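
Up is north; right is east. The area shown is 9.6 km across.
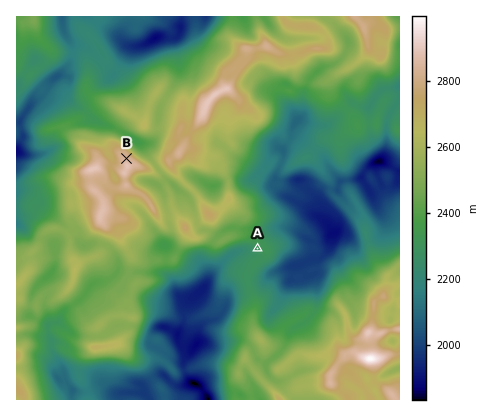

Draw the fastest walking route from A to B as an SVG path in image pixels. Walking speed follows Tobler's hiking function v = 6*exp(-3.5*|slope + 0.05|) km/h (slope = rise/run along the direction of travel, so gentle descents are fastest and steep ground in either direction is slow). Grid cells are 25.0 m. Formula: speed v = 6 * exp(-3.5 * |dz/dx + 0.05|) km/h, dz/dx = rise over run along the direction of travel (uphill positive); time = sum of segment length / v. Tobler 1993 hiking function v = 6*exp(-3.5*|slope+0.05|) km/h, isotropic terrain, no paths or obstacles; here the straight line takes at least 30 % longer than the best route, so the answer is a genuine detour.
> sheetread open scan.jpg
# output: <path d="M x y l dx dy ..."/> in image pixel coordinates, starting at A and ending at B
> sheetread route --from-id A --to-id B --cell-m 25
<path d="M258 248l-4-2-6-4-14 0-14 8-6 0-8-4-22 0-2-2-2-2-4-8-6-4-2-4-12-24-8-8-14-8-6-4 0-4 6-12-2-2-4-4-2-2"/>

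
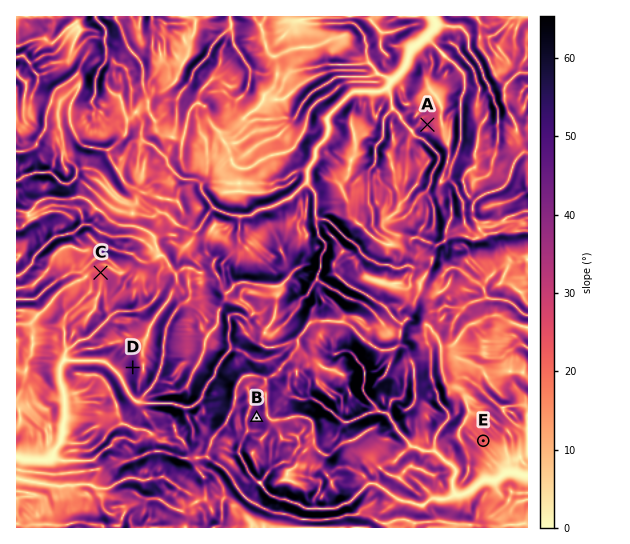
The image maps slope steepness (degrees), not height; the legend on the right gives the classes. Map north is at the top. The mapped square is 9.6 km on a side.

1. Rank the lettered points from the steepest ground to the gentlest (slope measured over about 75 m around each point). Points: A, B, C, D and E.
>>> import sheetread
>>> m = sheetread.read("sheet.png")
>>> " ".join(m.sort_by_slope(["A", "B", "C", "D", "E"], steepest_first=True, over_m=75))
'D B A C E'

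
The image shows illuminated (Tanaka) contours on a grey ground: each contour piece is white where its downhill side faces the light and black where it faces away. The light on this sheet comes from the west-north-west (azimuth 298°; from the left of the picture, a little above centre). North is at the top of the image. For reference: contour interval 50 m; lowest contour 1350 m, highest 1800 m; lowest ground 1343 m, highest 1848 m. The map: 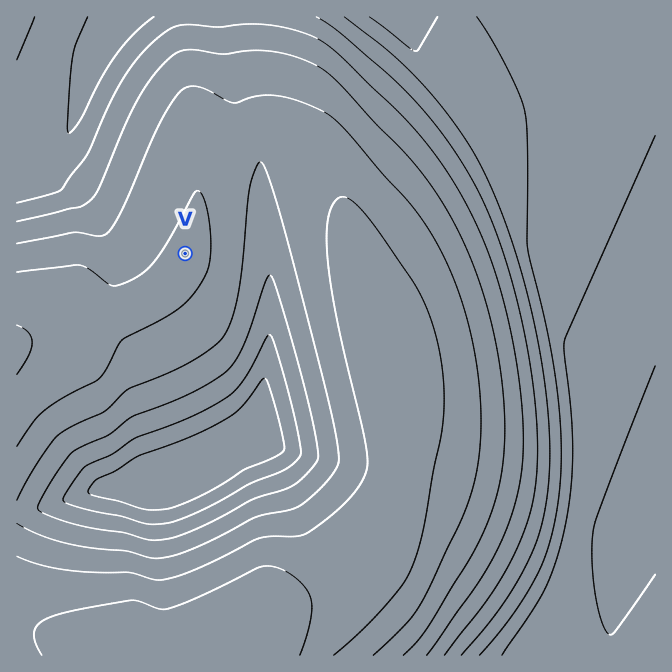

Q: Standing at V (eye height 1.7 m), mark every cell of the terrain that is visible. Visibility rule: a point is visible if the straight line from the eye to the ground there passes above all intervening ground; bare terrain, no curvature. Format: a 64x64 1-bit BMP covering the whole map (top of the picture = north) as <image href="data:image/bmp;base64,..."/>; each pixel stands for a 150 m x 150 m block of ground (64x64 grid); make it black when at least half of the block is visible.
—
<image width="64" height="64" href="data:image/bmp;base64,Qk0+AgAAAAAAAD4AAAAoAAAAQAAAAEAAAAABAAEAAAAAAAACAAATCwAAEwsAAAIAAAAAAAAA////AAAAAAAAH4AAAAAAAAP/+AAAAAAAH//+AAAAAAB///+AAAAAAP///8AAAAAA////8AAAAAD////8AAAAAP////8AAAAA//n//4AAAADAAD//wAAAAAAAD//gAAAAAAAD//AAAAAAAAH/+AAAAAAAAB/4AAAAAAAAB/wAAAAAAAAD/AAAAAAAAAH8AAAAAAAAAPwAAAAAAAAAfAAAAAAAAAB8AAAAAAAAAHwAAAAAAAAAfAAAAAAAAAB4AAAAAAAAAHgAAAAAAAAA+AAAAAAAAAD4AAAAAAAAAPgAAAAAAAAA+AAAAAAAAAD4AAAAAIAAAfAAAACAwAAB8AAAAOHAAAHwAAAA8cAAAfAAAAD54AAB8AAAAP/wAAHgAAAA//wAA+AAAAD//gAD4AAAAP//gAPgAAAA/4fAA+AAAAAnAcADwAAAAAIB4APAAAAAAADgA8AAAAAAAOAHwAAAAAAAQAeAAAAAAABAB4AAAAAAAEAHgAAAAAAAAAMAAAAAAAAAAwAAAAAAAAADAAAAAAAAAAAAAAAAAAAAAAAAAAAAAAAAAAAAAAAAAAAAAAAAAAAAAAAAAAAAAAAAAAAAAAAAAAAAAAAAAAAAAAAAAAAAAAAAAAAAAAAAAAAAAAAAAAAAAAAAAAAAAAAAAAAAAAAAAAAAAAAAAAAAAAAAAAAAAAAAAAAAAA=="/>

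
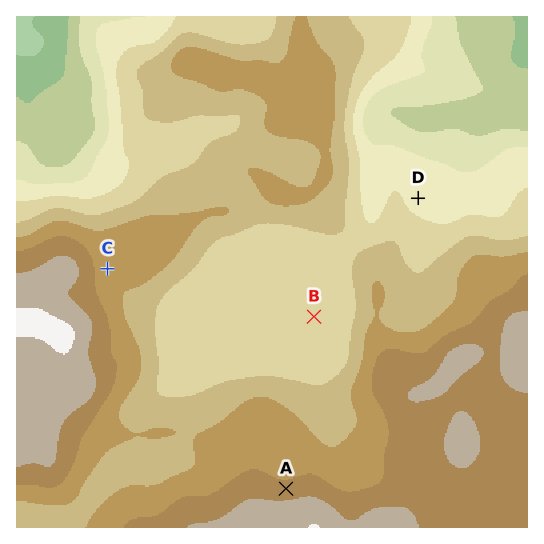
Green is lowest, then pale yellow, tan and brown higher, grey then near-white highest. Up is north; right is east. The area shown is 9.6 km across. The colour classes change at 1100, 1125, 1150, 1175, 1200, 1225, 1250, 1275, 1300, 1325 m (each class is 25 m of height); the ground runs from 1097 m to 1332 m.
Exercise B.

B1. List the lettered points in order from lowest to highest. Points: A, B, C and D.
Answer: D B C A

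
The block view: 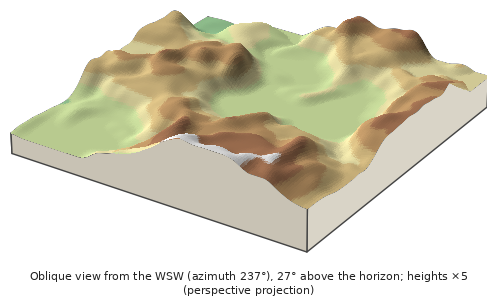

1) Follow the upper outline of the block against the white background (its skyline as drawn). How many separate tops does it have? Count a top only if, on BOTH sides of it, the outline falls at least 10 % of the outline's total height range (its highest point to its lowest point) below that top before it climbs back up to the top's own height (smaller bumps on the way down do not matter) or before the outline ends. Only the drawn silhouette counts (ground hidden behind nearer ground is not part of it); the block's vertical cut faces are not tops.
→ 2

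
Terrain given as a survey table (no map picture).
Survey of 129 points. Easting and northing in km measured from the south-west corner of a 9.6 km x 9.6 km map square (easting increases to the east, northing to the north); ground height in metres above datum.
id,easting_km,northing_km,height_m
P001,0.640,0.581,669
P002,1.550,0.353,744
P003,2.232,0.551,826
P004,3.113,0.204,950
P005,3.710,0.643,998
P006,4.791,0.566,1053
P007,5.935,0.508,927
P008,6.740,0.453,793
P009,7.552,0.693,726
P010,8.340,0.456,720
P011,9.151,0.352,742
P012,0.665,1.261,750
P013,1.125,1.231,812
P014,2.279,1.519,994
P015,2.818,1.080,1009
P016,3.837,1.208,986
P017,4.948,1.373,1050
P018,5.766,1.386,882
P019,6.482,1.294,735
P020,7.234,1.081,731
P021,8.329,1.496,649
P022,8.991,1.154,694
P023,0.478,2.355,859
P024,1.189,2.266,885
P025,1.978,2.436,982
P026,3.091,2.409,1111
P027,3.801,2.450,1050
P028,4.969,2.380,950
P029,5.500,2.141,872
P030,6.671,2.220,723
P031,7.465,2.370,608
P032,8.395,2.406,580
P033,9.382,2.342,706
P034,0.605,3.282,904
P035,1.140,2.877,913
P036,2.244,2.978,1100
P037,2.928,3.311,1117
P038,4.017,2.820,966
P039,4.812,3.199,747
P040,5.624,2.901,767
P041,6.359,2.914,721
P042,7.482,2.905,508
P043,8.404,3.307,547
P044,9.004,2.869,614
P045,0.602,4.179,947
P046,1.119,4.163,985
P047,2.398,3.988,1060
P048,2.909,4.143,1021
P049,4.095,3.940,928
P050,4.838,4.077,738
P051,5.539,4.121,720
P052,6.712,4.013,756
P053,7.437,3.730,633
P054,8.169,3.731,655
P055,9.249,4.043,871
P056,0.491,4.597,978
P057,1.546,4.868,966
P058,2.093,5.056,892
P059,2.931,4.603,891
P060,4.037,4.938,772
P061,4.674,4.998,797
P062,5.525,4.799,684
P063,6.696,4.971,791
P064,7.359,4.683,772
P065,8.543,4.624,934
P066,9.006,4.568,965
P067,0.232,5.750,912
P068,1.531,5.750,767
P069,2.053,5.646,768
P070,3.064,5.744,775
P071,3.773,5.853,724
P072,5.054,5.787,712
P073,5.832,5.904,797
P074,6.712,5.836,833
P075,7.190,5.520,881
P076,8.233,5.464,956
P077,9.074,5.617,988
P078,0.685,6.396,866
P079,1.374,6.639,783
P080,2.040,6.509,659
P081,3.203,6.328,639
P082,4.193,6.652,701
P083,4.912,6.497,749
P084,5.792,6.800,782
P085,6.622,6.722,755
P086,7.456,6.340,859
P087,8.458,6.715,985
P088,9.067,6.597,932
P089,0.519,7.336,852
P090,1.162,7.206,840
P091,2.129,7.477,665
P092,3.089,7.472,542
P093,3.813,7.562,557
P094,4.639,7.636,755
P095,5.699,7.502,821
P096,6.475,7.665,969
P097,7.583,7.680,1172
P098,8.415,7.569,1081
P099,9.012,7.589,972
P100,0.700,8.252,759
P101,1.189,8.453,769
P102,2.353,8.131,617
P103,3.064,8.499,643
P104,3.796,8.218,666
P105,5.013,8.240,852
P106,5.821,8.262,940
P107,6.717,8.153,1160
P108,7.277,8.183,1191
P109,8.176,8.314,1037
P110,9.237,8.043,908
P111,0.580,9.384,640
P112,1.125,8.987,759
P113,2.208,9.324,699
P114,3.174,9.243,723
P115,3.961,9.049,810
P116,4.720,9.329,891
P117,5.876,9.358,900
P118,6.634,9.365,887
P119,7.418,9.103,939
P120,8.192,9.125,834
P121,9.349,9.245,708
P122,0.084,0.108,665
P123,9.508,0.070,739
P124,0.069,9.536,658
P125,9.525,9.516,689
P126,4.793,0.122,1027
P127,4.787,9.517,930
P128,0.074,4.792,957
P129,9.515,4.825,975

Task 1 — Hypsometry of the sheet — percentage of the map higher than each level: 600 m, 95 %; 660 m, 89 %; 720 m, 77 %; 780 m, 59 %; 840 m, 46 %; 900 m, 35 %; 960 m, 23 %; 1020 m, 11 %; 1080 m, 4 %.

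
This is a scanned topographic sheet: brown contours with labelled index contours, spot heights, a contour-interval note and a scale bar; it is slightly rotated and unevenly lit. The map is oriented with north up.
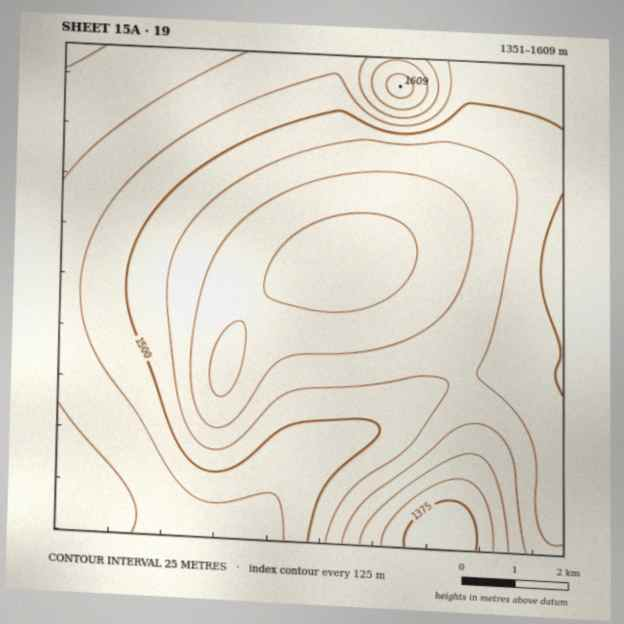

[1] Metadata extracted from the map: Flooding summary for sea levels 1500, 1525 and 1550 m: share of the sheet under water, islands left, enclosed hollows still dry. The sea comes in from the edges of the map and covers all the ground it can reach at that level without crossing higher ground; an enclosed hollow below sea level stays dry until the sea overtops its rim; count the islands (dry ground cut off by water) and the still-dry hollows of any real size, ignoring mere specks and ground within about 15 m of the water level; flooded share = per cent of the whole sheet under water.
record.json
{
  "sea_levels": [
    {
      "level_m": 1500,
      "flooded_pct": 61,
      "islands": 0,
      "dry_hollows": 0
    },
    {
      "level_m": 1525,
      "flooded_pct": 77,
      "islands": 0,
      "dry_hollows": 0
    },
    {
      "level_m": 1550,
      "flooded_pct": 91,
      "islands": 0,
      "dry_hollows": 0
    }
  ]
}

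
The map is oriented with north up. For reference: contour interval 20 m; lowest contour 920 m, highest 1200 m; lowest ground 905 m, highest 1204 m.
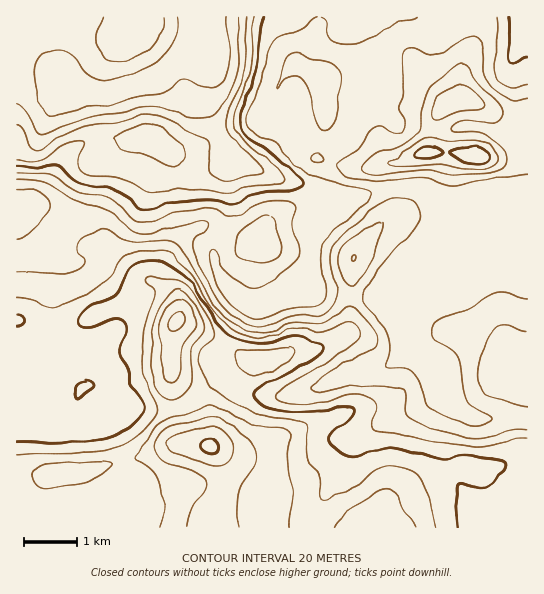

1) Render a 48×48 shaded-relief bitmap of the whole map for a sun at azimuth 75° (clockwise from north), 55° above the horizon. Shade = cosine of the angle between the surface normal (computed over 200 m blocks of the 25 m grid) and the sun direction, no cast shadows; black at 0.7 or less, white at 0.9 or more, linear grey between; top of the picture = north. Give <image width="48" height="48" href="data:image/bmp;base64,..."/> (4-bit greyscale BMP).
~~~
<image width="48" height="48" href="data:image/bmp;base64,Qk32BAAAAAAAAHYAAAAoAAAAMAAAADAAAAABAAQAAAAAAIAEAAATCwAAEwsAABAAAAAAAAAAAAAAABEREQAiIiIAMzMzAERERABVVVUAZmZmAHd3dwCIiIgAmZmZAKqqqgC7u7sAzMzMAN3d3QDu7u4A////AJmZmZmZmZiHeJu6maupiIiZqqq7upmZmZmZmZmZmZiHeJq6mau6mIiZqqq7upmZmZmZmZmZmYiIeJq6mZq6mYiJmqq7qZmZmYiJmZmZmYiIiImqqZq6qZiImqu7qZmZmYiJmZmZmYiId3mqqaq6qpmImqu6qZmZmYiJmaqpmHd3d3mqqqu6qqmImqqqmZmZmZmZmZmZmHZnZ4q6qqu7qqmZmqqqmaqpmaqqqpmYh2V3eJvLqqu7uqqZmqqqqqqZmZmZmZmYdlV4iazLqqu7uqqqqqqqq7qYmZmZmZmZh1aJiazLqqu7qqqqqqq7uqmYmZmZmZmZmGaJiavLu6qqqaq7qqu6qZiIiJmYmZmZl2aJmau7u7qpmZq7u7u6mId3iJmYiZmZl0WKqru6u7qqmZmrqru6l3Z4iJmZiZmZhkWKu7qZmaqqqZmqqqu5h2Z4mZmZmZmZdUWb3Ll3iaqqqqqZmauph2eJmZmZmZmYdUWc3Kh3maqqqqmZqqqZh3eJmZmZmZmIdkWc25iJqpqqqqqqu6mIh3iJmZmZmZmIdkWLy6q7uYmrqqq7y5iIiIiJmZmZiImYdTR6zN7duHirqZrNypiIiIiJmaqpiImZhkRq3//sqYiql4rNuZmImYiZmqqpiImZh1Rq///KmZmZhnrMqZmZmYiZqqqpmIiYiHZ7//2pmZmZhnq6mZmZmYiZqqqZmYiHeIic/+uImZmZdWm6mZmZmZmZqpmZmZh2aJq9/8mImamZdFi7qZmZmZmZmZmZmZh2eJvN7ah4iaqoZFi8uZmZmZmZmZmZmZiIiavN3Jd4iaupZFi7upmZmZmZmZmZmJmZqqq8ypd3iry5dWiruqmZmZmZmZmZmZmbupmqqph4mry5h2eKqqqpmZmZmZmZmZmsy5iZmqqYmrupmHZ4maupmZmZmZmpmqq8y5iJmruYiaupmYdniau5mZmZmZmqu7u8y5mZqqqYiaqqmZh3ibupmZmZmaq8zLu7u6maqqqYmZmZmIh3iamZiJmZmaq8zLqqqpmZqqqZmYdnd3Z3iIh2eIiIiKqrzLqZmZiZqqmZh1RWd3dniHdmZmeKqqqJq6mZmIiaq6mYZDRomYh3iHeIdnnNy7qHmqmYiImru6mFNFeImZiImGeamJztusuXiJmYiJq7uqhCR4iImZmJmXeKqqvLqcypiImZiKvLqpYjaJmIiZmZmYZ5qpmaqcy5mImZiKu7qYUkeZmHiZmZmXZoqYiaqrupmZmZiaqqqYUjaJmHiqmZmIZXiZq8ubupmZmZmZmZmYYyV5mHiqmZmYdnibzcqaqpmZmZmZmZmZcyNomIiqmZmId3ic3cqaqpmIiJmZmZmZdCJYmImqmZmYiIib3cqaqZmHeImamZmZdBJXiZmqmZmYmYibzMqaqZiHd4maqqmZdCJXiaqqmZmJmZiavMqaqZiHd4mau6qYdCNomaqpmZiJmZmZvMqqqZiIiIiau7qYZCRomZmZmZmZmZiZq8uqqZmIiIiavLqYZDR4mZmZmZmZmIiZq8uQ=="/>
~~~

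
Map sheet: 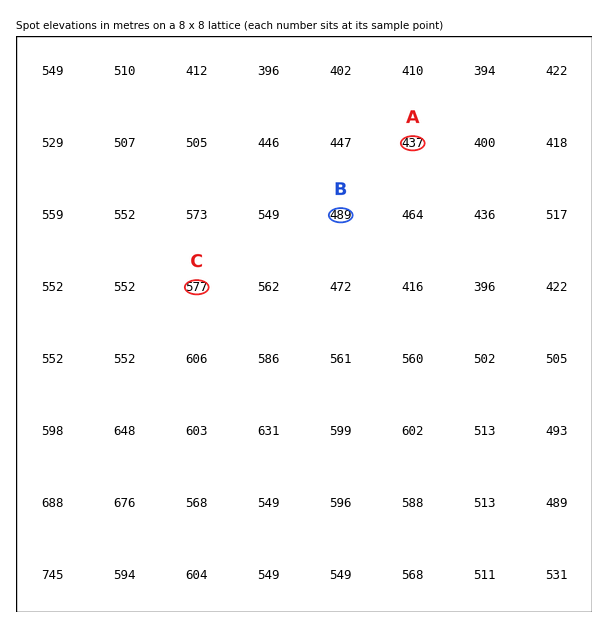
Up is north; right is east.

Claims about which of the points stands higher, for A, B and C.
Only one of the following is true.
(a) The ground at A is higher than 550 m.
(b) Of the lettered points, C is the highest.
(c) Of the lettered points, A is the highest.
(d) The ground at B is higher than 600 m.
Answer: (b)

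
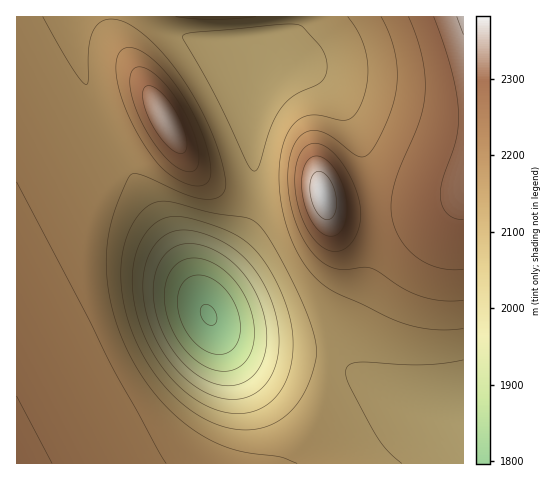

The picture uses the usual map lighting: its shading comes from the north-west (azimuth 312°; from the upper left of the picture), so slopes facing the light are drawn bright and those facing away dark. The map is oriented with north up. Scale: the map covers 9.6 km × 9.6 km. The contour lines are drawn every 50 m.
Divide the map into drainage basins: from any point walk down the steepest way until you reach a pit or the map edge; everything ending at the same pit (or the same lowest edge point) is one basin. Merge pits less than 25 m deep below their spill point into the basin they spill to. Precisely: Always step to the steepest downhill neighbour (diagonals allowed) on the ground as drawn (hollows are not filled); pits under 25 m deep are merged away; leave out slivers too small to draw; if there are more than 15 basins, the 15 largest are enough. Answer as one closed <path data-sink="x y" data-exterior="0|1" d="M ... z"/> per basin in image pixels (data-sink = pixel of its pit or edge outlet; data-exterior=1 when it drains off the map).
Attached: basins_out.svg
<path data-sink="209 315" data-exterior="0" d="M109 16l-93 1 0 446 274 1 16-27 12-26 6-28 5-46 19-37 5-15 0-19-2-7-20-35-8-27-37 9-26 2-35-15-16-10-13-12-8-11-37-65-37-60z"/><path data-sink="265 69" data-exterior="0" d="M463 16l-353 0-1 5 5 14 37 60 37 65 21 23 21 13 30 12 26-2 37-9 3 9 10 6 48 1 33-3 27-6 12-6 8-6z"/><path data-sink="463 417" data-exterior="1" d="M463 192l-19 12-46 8-56 1-12-3-5-6 6 20 20 35 2 7 0 19-5 15-19 37-5 46-6 28-27 53 173-1z"/>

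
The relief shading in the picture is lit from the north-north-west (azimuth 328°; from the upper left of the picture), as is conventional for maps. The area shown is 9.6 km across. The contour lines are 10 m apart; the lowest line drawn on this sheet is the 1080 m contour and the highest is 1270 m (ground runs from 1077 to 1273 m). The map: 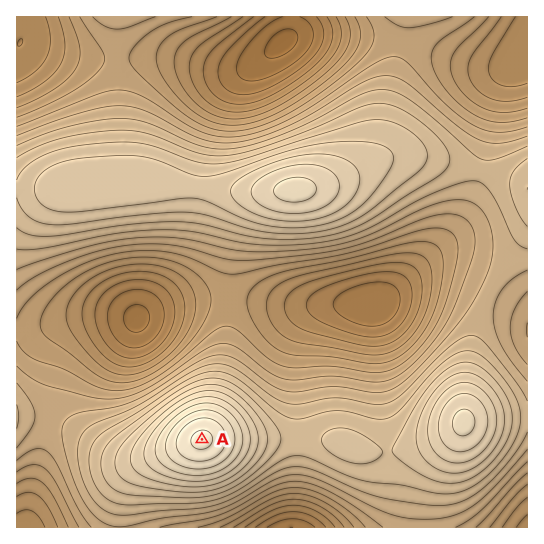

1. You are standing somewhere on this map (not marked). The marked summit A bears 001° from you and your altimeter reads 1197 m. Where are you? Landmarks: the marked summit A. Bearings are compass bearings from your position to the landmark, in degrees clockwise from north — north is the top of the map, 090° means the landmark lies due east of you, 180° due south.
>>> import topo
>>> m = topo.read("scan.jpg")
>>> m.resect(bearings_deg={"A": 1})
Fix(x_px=201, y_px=499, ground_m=1195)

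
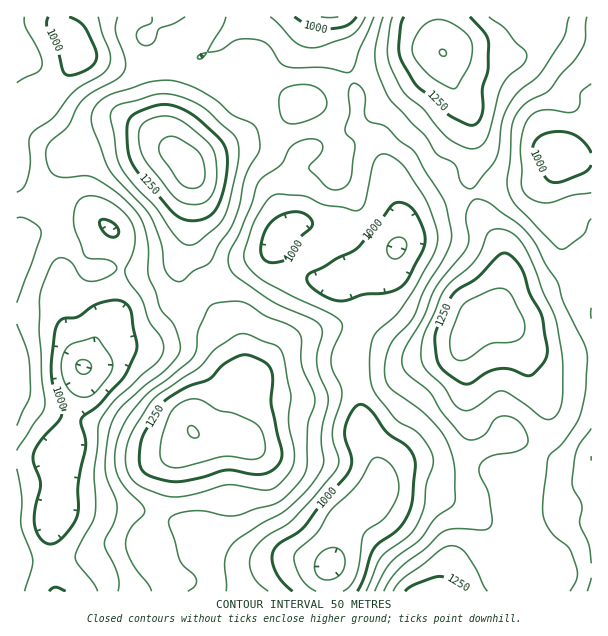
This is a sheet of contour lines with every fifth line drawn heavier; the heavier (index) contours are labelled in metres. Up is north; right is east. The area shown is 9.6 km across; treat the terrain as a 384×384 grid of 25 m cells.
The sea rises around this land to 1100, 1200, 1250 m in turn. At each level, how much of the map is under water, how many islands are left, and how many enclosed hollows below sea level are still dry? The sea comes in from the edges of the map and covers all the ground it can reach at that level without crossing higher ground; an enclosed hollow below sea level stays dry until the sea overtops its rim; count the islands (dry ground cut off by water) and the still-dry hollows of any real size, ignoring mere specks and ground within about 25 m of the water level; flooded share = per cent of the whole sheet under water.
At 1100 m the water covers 43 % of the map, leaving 0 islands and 0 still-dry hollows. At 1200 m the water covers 80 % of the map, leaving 3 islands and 0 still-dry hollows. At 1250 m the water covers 88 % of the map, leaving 3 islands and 0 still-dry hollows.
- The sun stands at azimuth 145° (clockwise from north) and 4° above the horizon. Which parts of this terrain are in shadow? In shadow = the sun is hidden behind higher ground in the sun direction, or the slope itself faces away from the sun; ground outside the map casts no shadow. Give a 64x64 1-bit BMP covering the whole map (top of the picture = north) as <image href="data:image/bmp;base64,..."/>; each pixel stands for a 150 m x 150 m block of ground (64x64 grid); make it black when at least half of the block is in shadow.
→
<image width="64" height="64" href="data:image/bmp;base64,Qk0+AgAAAAAAAD4AAAAoAAAAQAAAAEAAAAABAAEAAAAAAAACAAATCwAAEwsAAAIAAAAAAAAA////AAAAAAAAOAAA//+AAAAwAAD//wAAACAAAH/+AAAAAAAAf/8AAA4AAAA//4AAH/wAAD//wAAf/gAAP//+AB/+AAA///wAH/4AAD//+AAf/AAAP//4AB/wAAA///gAH+AAAD//AAAf4AAAP/8AAB/4AAA//54AH/wAAB//H4Af/wAAH/4fgB//gAAf+B+AD//AAB/gBgAP/+HAH4AAAA//4YAPAAAAB//wAAYAAAAP//gAAAAAAA///wAAAAAAD///gAGAAAAP///AA8AAAB///+AD4AAAH///8AP/AAAf///4B/+AAB////gH/4AAH////gf/wAAf//+f5//AAB///5///+AAP///////+AAf///////8AB///f////wAH/8A/B///AAf/4B8H//8BA//gD4f//wOD/8ADx///A4P/wADn//+Dgf+AAOf//8MAfwAAB///x6A+AAAH//+D8AAAAAP//h/wAAAAAf/8H/AAAAAB//AP+AAAAAH/wA/4AAAAAP8AD/wOAAAw/gAP/g+AAAB4AA8/H+AAACAAAD+f+AAAAAAAP//8cAAAAAA///54AAAAAD///wAAAAAAP///AeAAAAAf//4D8AAAAAf//APwAAAAB//4I/jgAAAH/+Az//gAAAf/gDv//wAAD/4Af///gAAP/gA3///AAB/+AAH///AAA=="/>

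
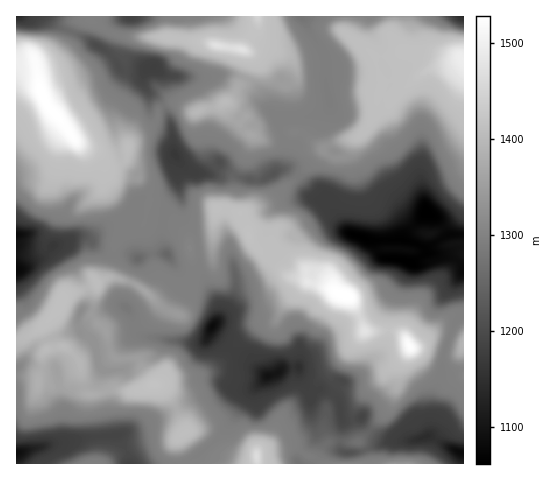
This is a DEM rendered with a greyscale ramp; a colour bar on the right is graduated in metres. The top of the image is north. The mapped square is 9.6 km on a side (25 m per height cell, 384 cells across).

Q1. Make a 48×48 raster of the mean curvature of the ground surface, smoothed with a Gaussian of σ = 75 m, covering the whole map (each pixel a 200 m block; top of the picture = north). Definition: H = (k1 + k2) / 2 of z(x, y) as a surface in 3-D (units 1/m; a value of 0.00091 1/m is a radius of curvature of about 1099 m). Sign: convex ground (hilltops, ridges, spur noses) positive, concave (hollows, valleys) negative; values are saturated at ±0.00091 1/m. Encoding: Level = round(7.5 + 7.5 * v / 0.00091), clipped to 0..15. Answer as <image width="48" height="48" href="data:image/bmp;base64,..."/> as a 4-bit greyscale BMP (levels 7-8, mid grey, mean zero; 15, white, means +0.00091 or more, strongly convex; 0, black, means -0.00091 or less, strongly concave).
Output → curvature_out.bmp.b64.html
<image width="48" height="48" href="data:image/bmp;base64,Qk32BAAAAAAAAHYAAAAoAAAAMAAAADAAAAABAAQAAAAAAIAEAAATCwAAEwsAABAAAAAAAAAAAAAAABEREQAiIiIAMzMzAERERABVVVUAZmZmAHd3dwCIiIgAmZmZAKqqqgC7u7sAzMzMAN3d3QDu7u4A////ABm2Rr7vkzJ2MjVUJq+bUVmYU2qpm7zHQAAmYyR2Zme23FJXZM+tRZiXABREEzZUAJYzZUREVlmW/+g1Yq//VqZrrPtBMxFWe7pkISIiIRiE28+ldlhkWZZpVZqUJ5dIhf3NvNy6dklyi8x2icZ6ioOKNELvcXiINKl3eHiImFQSaadIunAd7IKMRlCs5ANDCm24Q3mFSJibl1V7hDU172KLRaiWqmVEa0y5ir3bn/27umW4FHeXV2ZmZdtX6oqsuEvIiHh5qbupuzexN5Y2mXd3UIerqzWIhnu3WKtUYzi6zUrnV6gAGmh2ImK9m4RGdhaWSKw1ZVd993u4d4d2BzdnqVKah5pTVFLJaLs4urtlqaJGd3iHaXY2z8l2WuqgX9V7vaZIhFd2aCJKh2M3hRQU3YdmP/zAH/p1Z1RalFVUNDMItkje+Qhyua2FT9TnC926lTactniHi+cApp+qiphVtq+oemnrIjjauhiqhndnnfwgVZ16ghaaYnhZq8codIF9rRKUVWV8zK5lgztmt1yVacWWaJVY3Jg8u5OjRUXrZWxgNFplvaUs//dxNGqgSEiI+8rpAm/mVnqHpZhXpmeuz/lUu9/iRWaZ7ojez/k2eIic03Vrmcyb2IuetGmJcQJYuE/911Z4mId5kHO6mLmNuLZ8pgO/sURSSpdTNUSqV4aLYUfYZbuczqUAABIkZZmXMVt3eENzCZWbQo6od3it62UkaJdVZ3e3VCg5mImXeZOtAOuIh5t2UyBYiGVoqAB1MQNJiIiIiHK+Bul4h7ZyAAE0RXvHQoQny3eIiIiHiHLNS6ms7niUMFipZmiHV2jMurdUV3iHiHHMmppFqqw2q8zMmGRBaouWUq2YZGiIqIP+ze6SNnI3iIiKmWIkhbbcowrN1TeJsqf9xnyWiQBnZEV4m4A5bHncuWWaySZ8cNu2VmZ7zFMiNpc2iZV224mZmamIunx9EkAhRgACnMglndxTV5dX52aJh3d4mWmZF2M1V5lQBKu7mIulU2YZt3iXU0ZoicejNUeRG7qGZ4d5qHac5xItdZp2hct4edeAMkyGqGd5qYfJR4VXvWB6Z6hZq/xZW/qVEu2qdJ3Yd3eYz/xDaaWWeZZanOZaSsiMBcZUScyleIdkbO2kZYhkmnNsvaOZWXaNBrckmpmUd3d3MIy7tzU2ulKszDbFZVh8Kf+6p5pFd3d3cjyZyjFKqDTLxzuDZ6pap77N23RFZmeHc2yImmWKhmrLk3xEi8UJylNa2nVmiZZ3c7yHiamYZoq7VZk3qVGKiJdDW5ZoqrV3cruHeIh1eYi6R5lbVFRjABdiBUaWSNN3couId4hnqHjKWqeaJnVBaXQhOKu5asN3cYuHd3eJmXv4jHe1NkEAZVial5iJrZN3QMqHiHdou8/5uHUANXeKudzP//h4rVV1GdmHiId3vO7MhWAJ3d///9rMdlZ4yiZjr7qYiZmqzCADM2nN26vO7JrLmHeI5Edp/8auyYzIthQ0n+urcAATIBE0OJmKsUZ2u3Ir6rdpUA=="/>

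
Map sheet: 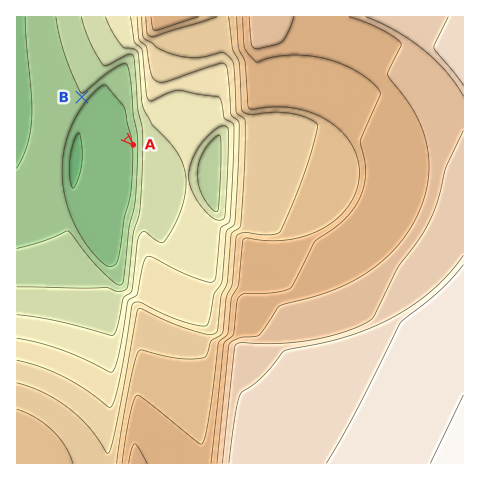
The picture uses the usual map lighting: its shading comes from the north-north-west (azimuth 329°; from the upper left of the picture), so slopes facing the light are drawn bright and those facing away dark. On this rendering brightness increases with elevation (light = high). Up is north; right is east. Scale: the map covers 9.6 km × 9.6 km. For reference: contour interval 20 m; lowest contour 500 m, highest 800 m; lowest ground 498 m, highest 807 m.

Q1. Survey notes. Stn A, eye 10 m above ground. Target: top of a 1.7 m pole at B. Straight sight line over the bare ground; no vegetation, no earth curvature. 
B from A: visible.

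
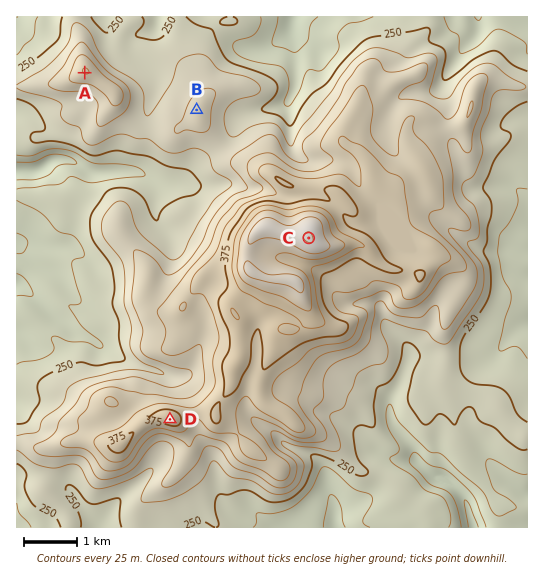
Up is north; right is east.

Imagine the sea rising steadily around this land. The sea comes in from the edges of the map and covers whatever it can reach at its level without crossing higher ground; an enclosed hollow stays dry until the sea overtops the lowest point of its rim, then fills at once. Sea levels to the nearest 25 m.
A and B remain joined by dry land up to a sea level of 275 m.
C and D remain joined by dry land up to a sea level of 350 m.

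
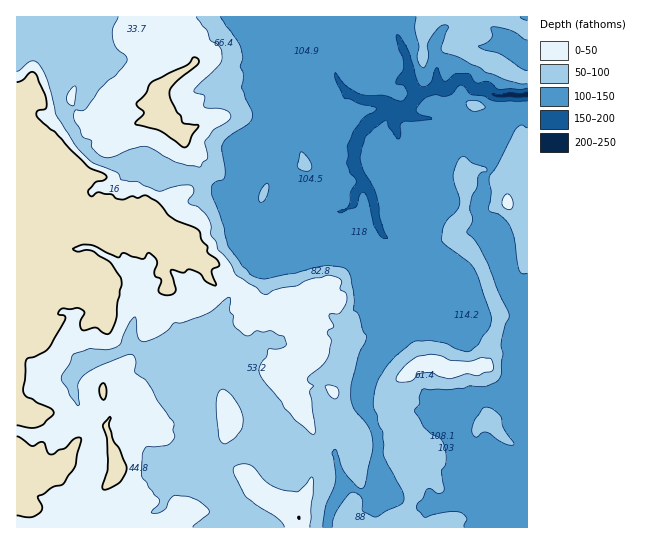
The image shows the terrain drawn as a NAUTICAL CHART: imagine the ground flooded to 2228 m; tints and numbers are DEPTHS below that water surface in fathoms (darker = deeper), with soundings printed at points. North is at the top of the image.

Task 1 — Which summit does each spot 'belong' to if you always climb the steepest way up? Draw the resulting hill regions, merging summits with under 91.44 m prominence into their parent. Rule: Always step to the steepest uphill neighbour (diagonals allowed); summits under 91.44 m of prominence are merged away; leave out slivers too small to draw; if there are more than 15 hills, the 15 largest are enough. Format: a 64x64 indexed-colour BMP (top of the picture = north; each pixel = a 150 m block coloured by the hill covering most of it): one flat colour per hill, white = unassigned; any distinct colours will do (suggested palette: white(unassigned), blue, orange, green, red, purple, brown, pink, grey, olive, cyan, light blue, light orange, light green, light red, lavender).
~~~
<image width="64" height="64" href="data:image/bmp;base64,Qk12CAAAAAAAAHYAAAAoAAAAQAAAAEAAAAABAAQAAAAAAAAIAAATCwAAEwsAABAAAAAAAAAA////ALR3HwAOf/8ALKAsACgn1gC9Z5QAS1aMAMJ34wB/f38AIr28AM++FwDox64AeLv/AIrfmACWmP8A1bDFABERERERERERERERERERFERERERCIiIiIiIiIiIiIiERERERERERERERERERERFEREREREIiIiIiIiIiIiIiIREREREREREREREREREREUREREREQiIiIiIiIiIiIiIREREREREREREREREREREUREREREREIiIiIiIiIiIiIhEREREREREREREREREREURERERERERCIRIiIiIiIiIiERERERERERERERERERERREREREREREEREiIiIiIiIiERERERERERERERERERERREREREREREQRESIiIiIiIiERERERERERERERERERERFEREREREREQRERIiIiIiIiEREREREREREREREREREREURERERERERBEREiIiIiIiEREREREREREREREREREREURERERERERBERESIiIiIiIRERERERERERERERERERERREREREQRERERERIiIiIiIRERERERERERERERERERERFEREREEREREREREiIiIiIhEREREREREREREREREREREUREREERERERERESIiIiIiERERERERERERERERERERERREREQRERERERESIiIiIiIRERERERERERERERERERERFEREQRERERERERIiIiIiIhERERERERERERERERERERFERERBERERERERIiIiIiIiIREREREREREREREREREREURERBEREREREREiIiIiIiIiIRERERERERERERERERERRERBERERERERESIiIiIiIiIiIhERERERERERERERERFERBERERERERERIiIiIiIiIiIiIREREREREREREREREUREERERERERERESIiIiIiIiIiIiERERERERERERERERREEREREREREREREiIiIiIiIiIiIREREREREREREREREUQRERERERERERERIiIiIiIiIiIRERERERERERERERERRBEREREREREREREiIiIiIiIiIhERERERERERERERERERERERERERERERERIiIiIiIiIiERERERERERERERERERERERERERERERERESIiIiIiIiIhEREREREREREREREREREREREREREREREREiIiIiIiIiERERERERERERERERERERERERERERERERESIiIiIiIiIRERERERERERERERERERERERERERERERERIiIiIiIiIhEREREREREREREREREREREREREREREREREiIiIiIiIiYRERERERERERERERERERERERERERERERESIiIiIiIiZhERERERERERERERERERERERERERERERERIiIiIiIiJmEREREREREREREREREREREREREREREREREiIiIiIiJmYRERERERERERERERERERERERERERERERESIiIiIiImZhERERERERERERERERERERERERERERERERIiIiIiIiZmERERERERERERERERERERERERERERERERIiIiIiIiZmYREREREREREREREREREREREREREREREREiIiIiIiJmZhERERERERERERERERERERERERERERERIiIiIiIiJmZmERERERERERERERERERERERERERERERIiIiIiIiImZmYREREREREREREREREREREREREREREREiIiIiIiImZmZhERERERERERERERERERERERERERERESIiIhIiIiZmZmERERERERERERERERERERERERERERERIiIhESIiJmZmYRERERERERERERERERMxERERERERERIiIhEREiImZmZhERERERERERERERERMzEREREREREREiIiERESIiZmZmERERERERERERERETMzMREREREREREiIiIRESIiJmZmYRERERERERETMzMzMzMxERERERERESIiIhERIiIiZmZhERERERETMzMzMzMzMzERERERERESIiIiERESIiJmZmERERERMzMzMzMzMzMzMRERERERERIiIiIRERIiIiZmYRERERMzMzMzMzMzMzMxEREREREREiIiIREREiIiJmZhEREREzMzMzMzMzMzMzMRERERERERIiIhERESIiIiZmEREREzMzMzMzMzMzMzMzEREREREREiIiEREREiIiJmYREREzMzMzMzMzMzMzMzMxERERERERIiERERERESEWZhERETMzMzMzMzMzMzMzMzMRERERERESIhERERERERERERETMzMzMzMzMzMzMzMzMRERERERERERERERERERERERERMzMzMzMzMzMzMzMzMxEREREREREREREREREREREREREzMzMzMzMzMzMzMzMzERERERERERERFRERERFVVVERETMzMzMzMzMzMzMzMzMREREREREREREVVVURVVVVURERMzMzMzMzMzMzMzMzMzEREREREREREVVVVVVVVVVRERMzMzMzMzMzMzMzMzMzERERERERERERVVVVVVVVVVERETMzMzMzMzMzMzMzMzMRERERERERERFVVVVVVVVVUREREzMzMzMzMzMzMzMzMxEREREREREREVVVVVVVVVVRERERMzMzMzMzMzMzMzMzEREREREREREVVVVVVVVVVVERERETMzMzMzMzMzMzMzMRERERERERERVVVVVVVVVVUREREREzMzMzMzMzMzMzMRERERERERERVVVVVVVVVVVRERERETMzMzMzMzMzMzMxERERERERERFVVVVVVVVVVV"/>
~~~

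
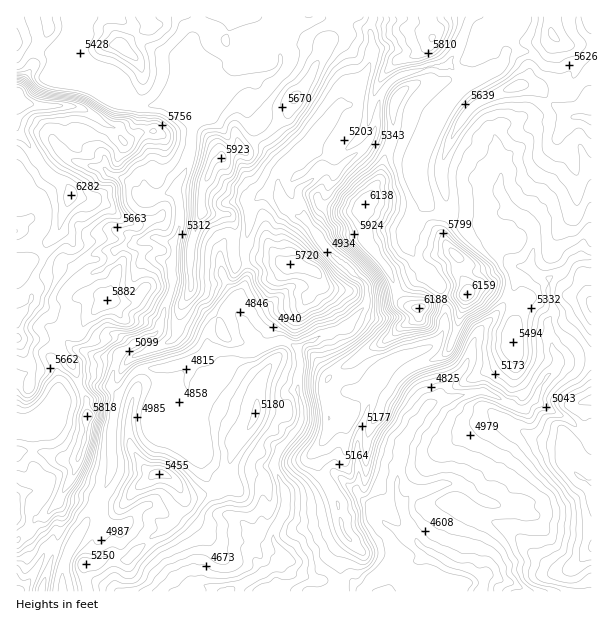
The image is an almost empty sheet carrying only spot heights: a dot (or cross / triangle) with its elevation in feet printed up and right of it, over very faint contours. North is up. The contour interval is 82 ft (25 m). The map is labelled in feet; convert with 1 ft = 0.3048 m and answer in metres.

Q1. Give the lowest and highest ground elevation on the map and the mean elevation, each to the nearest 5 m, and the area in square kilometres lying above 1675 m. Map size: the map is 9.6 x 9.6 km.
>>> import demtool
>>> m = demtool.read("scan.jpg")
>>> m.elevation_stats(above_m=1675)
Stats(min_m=1350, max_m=1970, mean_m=1620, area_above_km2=29.3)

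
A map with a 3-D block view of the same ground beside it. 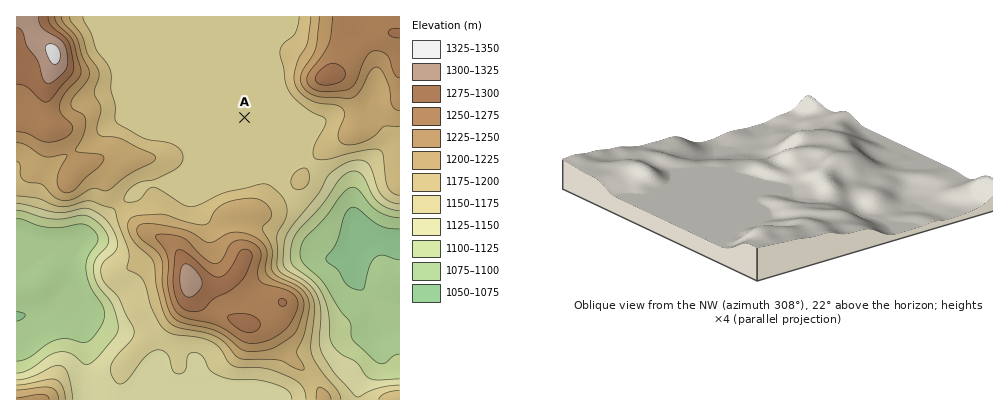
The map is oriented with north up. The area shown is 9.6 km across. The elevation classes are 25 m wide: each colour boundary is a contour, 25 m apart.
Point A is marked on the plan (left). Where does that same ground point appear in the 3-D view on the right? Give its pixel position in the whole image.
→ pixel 706 189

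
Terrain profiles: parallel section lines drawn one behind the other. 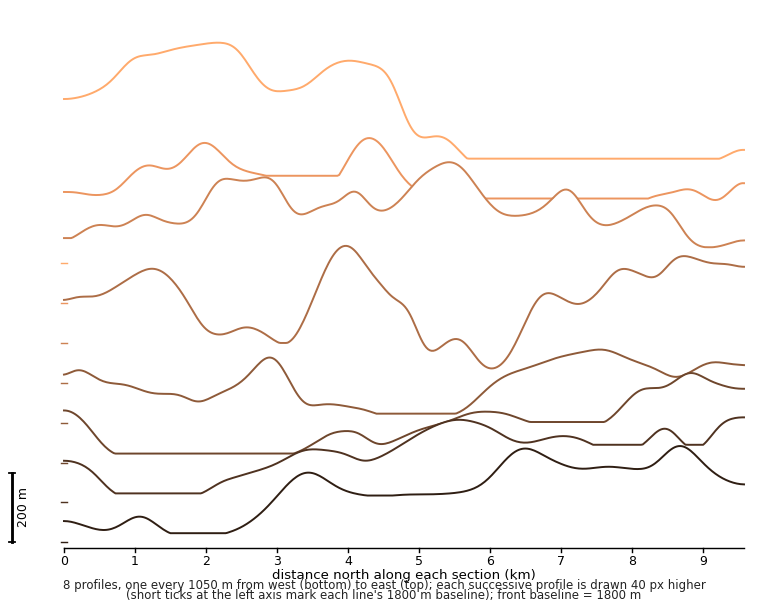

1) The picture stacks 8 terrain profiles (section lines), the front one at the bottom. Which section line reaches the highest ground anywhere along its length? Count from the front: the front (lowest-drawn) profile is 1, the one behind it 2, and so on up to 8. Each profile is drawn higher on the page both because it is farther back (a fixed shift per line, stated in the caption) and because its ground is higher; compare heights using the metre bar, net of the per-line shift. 8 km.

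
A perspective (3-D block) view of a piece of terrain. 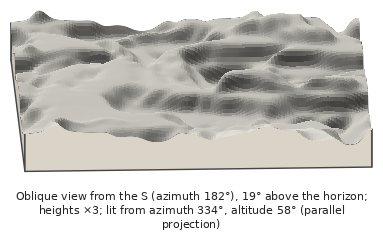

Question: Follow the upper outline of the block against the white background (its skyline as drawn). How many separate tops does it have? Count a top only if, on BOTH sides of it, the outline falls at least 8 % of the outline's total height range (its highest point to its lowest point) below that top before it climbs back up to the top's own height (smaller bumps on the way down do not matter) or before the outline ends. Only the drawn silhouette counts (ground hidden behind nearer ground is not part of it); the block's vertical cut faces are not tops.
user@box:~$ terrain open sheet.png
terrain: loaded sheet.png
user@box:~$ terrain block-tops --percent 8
3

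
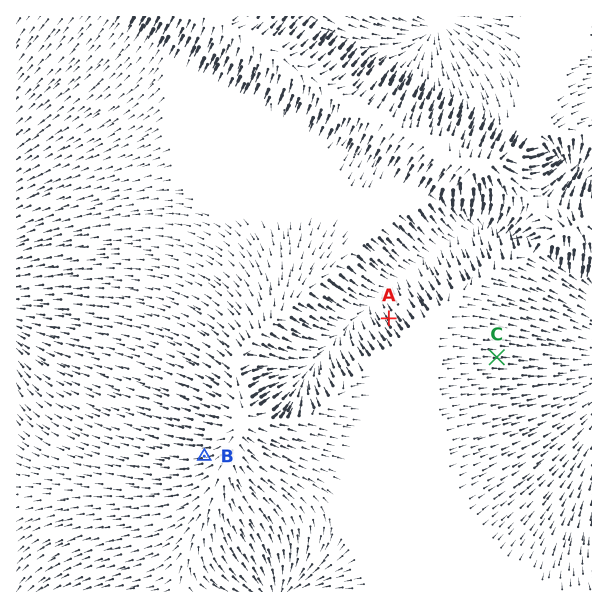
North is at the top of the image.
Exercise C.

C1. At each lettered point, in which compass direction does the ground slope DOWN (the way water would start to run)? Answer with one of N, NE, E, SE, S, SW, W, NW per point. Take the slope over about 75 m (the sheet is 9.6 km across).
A NW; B W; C E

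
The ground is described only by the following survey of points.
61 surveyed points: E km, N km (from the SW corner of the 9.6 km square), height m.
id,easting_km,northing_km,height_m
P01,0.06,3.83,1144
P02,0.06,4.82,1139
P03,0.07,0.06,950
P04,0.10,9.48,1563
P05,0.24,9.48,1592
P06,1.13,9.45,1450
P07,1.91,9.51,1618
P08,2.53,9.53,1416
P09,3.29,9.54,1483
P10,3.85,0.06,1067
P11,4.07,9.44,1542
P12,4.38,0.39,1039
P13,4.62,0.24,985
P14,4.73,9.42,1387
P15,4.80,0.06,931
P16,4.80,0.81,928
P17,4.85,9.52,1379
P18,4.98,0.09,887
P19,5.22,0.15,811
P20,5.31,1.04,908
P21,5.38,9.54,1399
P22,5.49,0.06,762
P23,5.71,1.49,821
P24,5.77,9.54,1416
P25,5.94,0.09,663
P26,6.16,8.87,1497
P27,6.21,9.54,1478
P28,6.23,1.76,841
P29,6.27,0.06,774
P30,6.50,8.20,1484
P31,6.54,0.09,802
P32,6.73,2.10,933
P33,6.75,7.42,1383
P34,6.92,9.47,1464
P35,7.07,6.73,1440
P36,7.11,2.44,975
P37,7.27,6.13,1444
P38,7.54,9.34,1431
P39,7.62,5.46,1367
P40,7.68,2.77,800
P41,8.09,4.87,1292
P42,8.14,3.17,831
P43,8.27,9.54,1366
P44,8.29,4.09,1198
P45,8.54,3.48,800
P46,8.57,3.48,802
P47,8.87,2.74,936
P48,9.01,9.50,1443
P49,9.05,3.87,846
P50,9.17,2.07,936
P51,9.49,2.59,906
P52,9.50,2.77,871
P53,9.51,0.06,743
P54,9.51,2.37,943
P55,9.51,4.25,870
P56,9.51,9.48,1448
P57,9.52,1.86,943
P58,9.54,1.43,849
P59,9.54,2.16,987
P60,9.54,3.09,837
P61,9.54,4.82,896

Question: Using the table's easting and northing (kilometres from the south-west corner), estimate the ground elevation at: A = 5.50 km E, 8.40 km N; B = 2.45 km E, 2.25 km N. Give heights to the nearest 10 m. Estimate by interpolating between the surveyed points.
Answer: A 1450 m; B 1150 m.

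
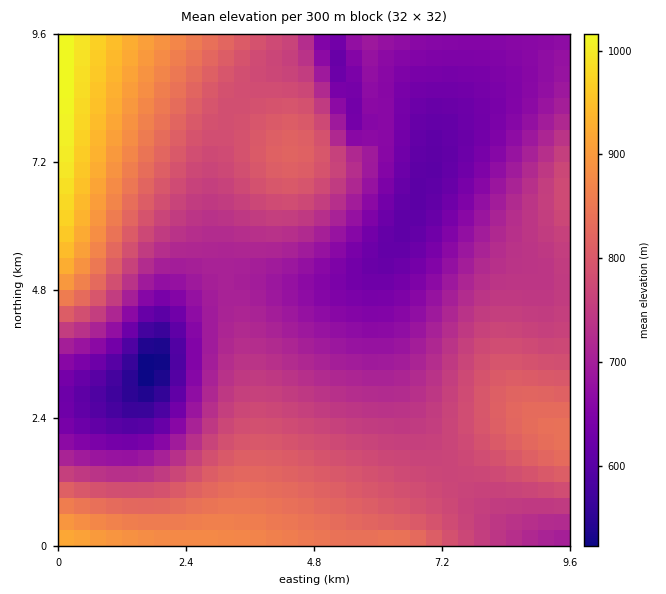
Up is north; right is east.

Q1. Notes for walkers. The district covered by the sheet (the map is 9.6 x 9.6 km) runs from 510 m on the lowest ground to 1030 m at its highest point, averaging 750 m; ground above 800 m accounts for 23.3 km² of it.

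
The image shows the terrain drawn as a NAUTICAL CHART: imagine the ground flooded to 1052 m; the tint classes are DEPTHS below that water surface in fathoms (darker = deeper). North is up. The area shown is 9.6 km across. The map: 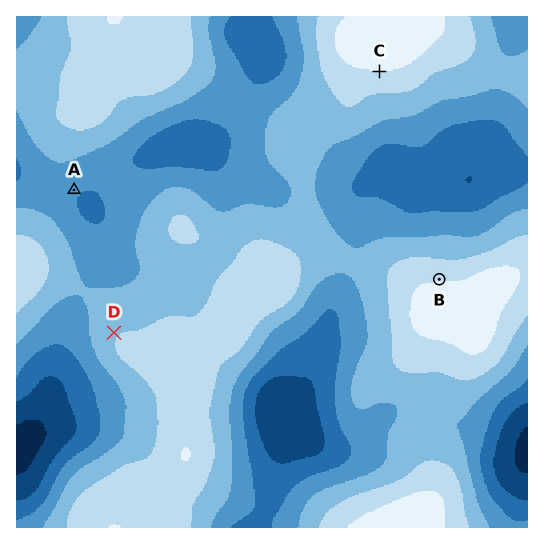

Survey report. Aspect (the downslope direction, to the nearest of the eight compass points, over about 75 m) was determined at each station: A SE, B N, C S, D NW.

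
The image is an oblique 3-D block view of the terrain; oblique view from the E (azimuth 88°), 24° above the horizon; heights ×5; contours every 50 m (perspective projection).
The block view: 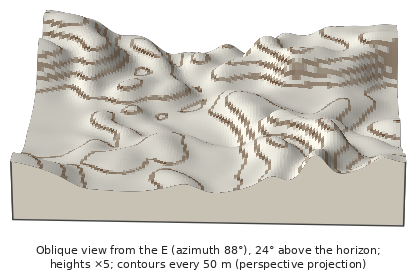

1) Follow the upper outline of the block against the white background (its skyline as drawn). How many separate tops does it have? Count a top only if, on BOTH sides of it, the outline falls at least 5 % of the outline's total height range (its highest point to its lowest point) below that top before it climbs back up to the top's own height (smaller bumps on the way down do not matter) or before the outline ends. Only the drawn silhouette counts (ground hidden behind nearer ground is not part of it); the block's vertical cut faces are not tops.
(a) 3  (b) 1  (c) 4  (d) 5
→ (a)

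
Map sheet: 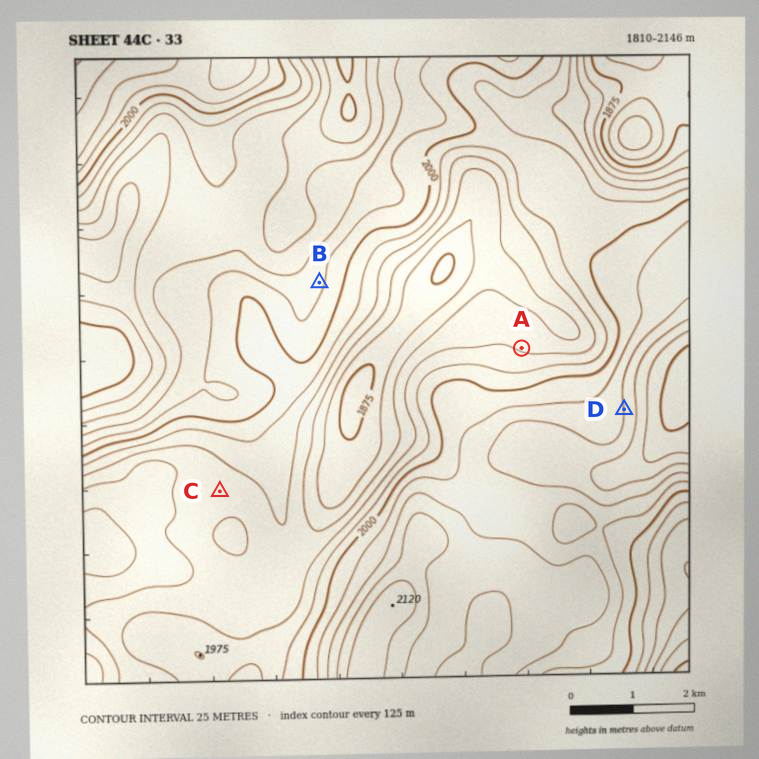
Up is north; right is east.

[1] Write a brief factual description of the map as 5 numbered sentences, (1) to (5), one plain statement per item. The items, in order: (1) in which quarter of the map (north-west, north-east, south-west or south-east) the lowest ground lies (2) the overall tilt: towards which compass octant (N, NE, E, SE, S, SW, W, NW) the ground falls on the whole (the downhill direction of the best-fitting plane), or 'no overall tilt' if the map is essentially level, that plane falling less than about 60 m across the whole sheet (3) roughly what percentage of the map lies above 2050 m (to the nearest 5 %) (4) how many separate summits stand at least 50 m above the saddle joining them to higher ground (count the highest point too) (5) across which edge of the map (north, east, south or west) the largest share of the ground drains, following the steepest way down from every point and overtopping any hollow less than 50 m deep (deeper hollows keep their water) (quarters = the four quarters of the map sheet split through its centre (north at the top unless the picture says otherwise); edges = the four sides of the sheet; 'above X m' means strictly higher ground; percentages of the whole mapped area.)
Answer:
(1) The lowest point lies in the north-east quarter of the map.
(2) On the whole the map has no overall tilt.
(3) Roughly 30 % of the ground is higher than 2050 m.
(4) Counting only tops that stand 50 m proud, the map has 4 summits.
(5) Most of the ground drains across the western edge.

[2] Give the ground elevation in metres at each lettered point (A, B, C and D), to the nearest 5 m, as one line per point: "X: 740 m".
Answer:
A: 1945 m
B: 2030 m
C: 1935 m
D: 2050 m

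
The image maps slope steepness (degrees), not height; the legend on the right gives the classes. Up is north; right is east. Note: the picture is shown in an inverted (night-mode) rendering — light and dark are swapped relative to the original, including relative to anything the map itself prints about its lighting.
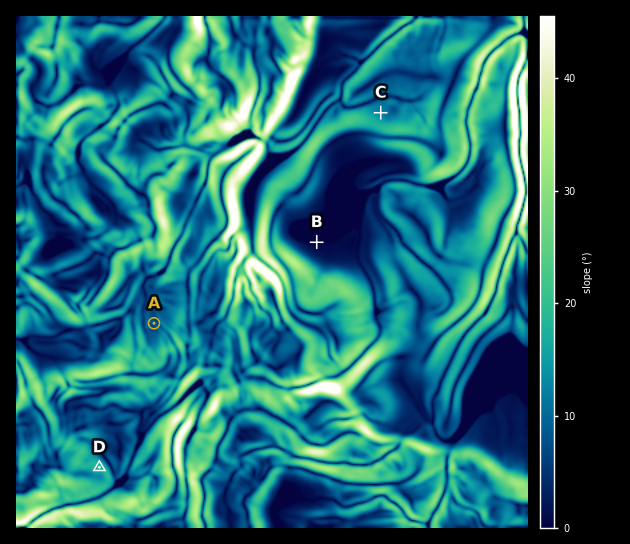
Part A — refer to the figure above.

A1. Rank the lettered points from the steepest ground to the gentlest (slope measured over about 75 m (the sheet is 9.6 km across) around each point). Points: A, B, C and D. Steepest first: D C A B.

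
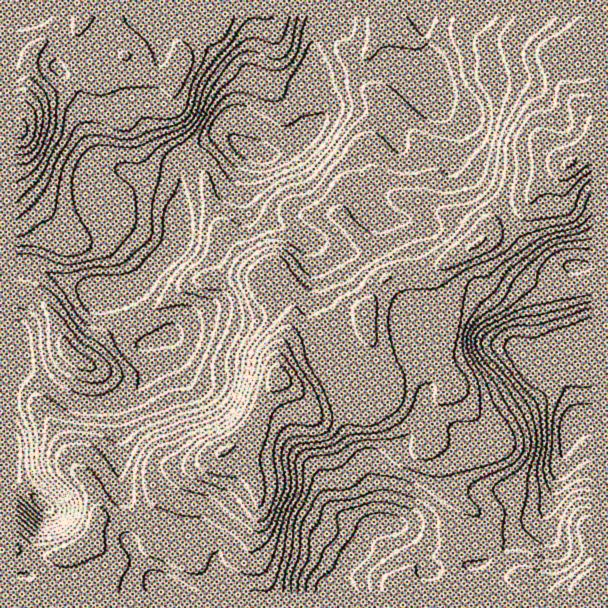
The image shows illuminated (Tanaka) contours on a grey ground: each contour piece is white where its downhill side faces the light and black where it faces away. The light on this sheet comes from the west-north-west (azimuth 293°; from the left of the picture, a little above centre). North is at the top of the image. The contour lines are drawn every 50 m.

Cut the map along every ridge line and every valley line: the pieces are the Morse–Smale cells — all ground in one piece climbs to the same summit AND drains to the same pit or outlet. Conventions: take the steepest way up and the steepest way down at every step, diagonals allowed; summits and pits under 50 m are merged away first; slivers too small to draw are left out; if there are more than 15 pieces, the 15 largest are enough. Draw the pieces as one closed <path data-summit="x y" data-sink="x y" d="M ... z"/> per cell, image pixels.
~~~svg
<path data-summit="279 378" data-sink="260 153" d="M314 133l-3 0-15 13-20 8-18 0-7-3-26-18-16 6-17 11 12 17 6 33 13 33 19 24 15 14 7 4-3 3-21-1-15 3-33 2-42 31-20 10 2 7 8 12 11 0-3 3 2 27-4 6-14 16-13 8-3 3 5 35 0 48 9 18 4 14 9-3 8-8 9-18 17-17 63-32 12-11 13-32 13-22 9-9 18-10 21-6 5-5-1-10 33-9 3-2 1-18 16-28 13-6 20-2-2-21-10-26-5-5-18-2-9-5-5-9-1-24-5-13-8-9z"/><path data-summit="279 378" data-sink="575 422" d="M591 266l-16 0-5 12 0 21 14 39 1 14-7-3-17-1-4 1-17 17-7 2-18-20-23-8-21-22-12-5-18 6-16 15-11-2-10-14 2-10 10-8 4-9-2-15-2-4-5 0-21 4-8 5-15 27-1 18-3 2-33 9 1 10-5 5-21 6-12 6-15 14 12 7 22 24 8 1 4-2 12-2 2-3 17-4-7-18 0-7 5-7 9 1 21 14 21-18 19-6 12 4 16 16 5 11-13 8-5 7-5 10-6 30 7 4 8 10 10 36 22 19-6 24-14 12-3 6 0 8 13 2 19-1 23-16 38-33 10-23 17-66 8-6 13-3z"/><path data-summit="279 378" data-sink="330 591" d="M426 358l-22 6-21 18-12-9-18-6-5 7 0 7 7 18-17 4-2 3-12 2-4 2-8-1-22-24-12-6-13 20-13 32-12 11-11 7 21 24 8 16 1 33-7 30 12 26 2 14 64 0 14-26 14-17 8-16 5-5 7-4 15 0 9 4 14 14 15 28 20-7 0-8 3-6 14-12 6-24-22-19-10-36-8-10-7-4 7-34 6-11 13-8 3-4-5-9-16-16z"/><path data-summit="17 129" data-sink="260 153" d="M323 16l-240 0-5 13-6 5-21 4-17 12-4 10-2 26-8 22-1 17 5-11 17-16 28-10 24-21 32-12 25 21 18 2 10-4-4 12-2 24 4 16 15 24 24-14 10-3 20 15 13 6 18 0 11-3 13-7 12-12-6-49 7-17 0-31z"/><path data-summit="17 129" data-sink="111 291" d="M125 55l-32 12-24 21-22 8-11 6-12 12-6 15 11 7 28 10 14 11 15 7 38 39 0 6-4 9-9 10-25 12-17 1-6-1-9-9-10-18-28-28 0 81 20 2 32 15 30 9 19 0 21-6 8-8 6-11 15-11 9-11 4-9 1-72 11-14-16-24-4-16 2-24 4-12-10 4-18-2z"/><path data-summit="569 164" data-sink="260 153" d="M591 16l-167 1 3 28 6 15 1 14 8 12 0 10-4 12 16 15 4 9 0 30 42 42 6 8 19-7 13-20 8-9 46-27 0-81-12-24 2-8 10-6z"/><path data-summit="477 243" data-sink="260 153" d="M413 91l-1 5-25 22-27-9-27-1-8 6-13 18 41 26 8 9 5 13 0 17 2 12 9 8 22 3 5 5 10 26 2 21 4 0 15-4 42-24 10-10 5-9 14-12-6-9-42-42 2-22-6-17-14-14-17-5z"/><path data-summit="477 243" data-sink="575 422" d="M506 214l-6 3-8 8-5 9-14 13-38 21-19 5 4 18-4 9-12 11 0 7 4 6 6 8 11 2 12-12 13-8 15 0 6 4 21 22 23 8 18 20 7-2 17-17 4-1 17 1 7 3-1-14-14-39 0-21 4-11-31-2-13-13z"/><path data-summit="279 378" data-sink="575 422" d="M230 450l-53 24-17 17-9 18-8 8-10 4 0 6-5 10 4 11 14 24 24 20 95-1-1-13-12-26 7-30-1-33-8-16z"/><path data-summit="279 378" data-sink="260 153" d="M423 16l-99 0-4 4-7 15 0 31-7 17 2 34 4 15 13-18 8-6 27 1 27 9 25-22 1-5 10 13 6 4 8 0 2-3 3-9 0-10-8-12-1-14-7-21z"/><path data-summit="591 582" data-sink="575 422" d="M591 418l-12 2-8 6-17 66-10 23-55 45-10 5-28-1 5 15 6 7 12 6 118-1z"/><path data-summit="75 552" data-sink="17 449" d="M17 366l-1 183 16 7 37-2 17-7 6-8 5-17-1-25-8-15-12-12-14-30-18-26 0-6 10-16z"/><path data-summit="279 378" data-sink="111 291" d="M192 151l-8 7-3 6-1 72-4 9-9 11-15 11-6 11-8 8-20 5 11 33 21-11 42-31 33-2 15-3 21 1 3-3-7-4-15-14-19-24-13-33-6-33z"/><path data-summit="17 129" data-sink="260 153" d="M20 130l-4 1 0 52 3 6 25 24 10 18 9 9 15 1 17-5 16-8 13-19-2-9-36-36-15-7-14-11-28-10z"/><path data-summit="569 164" data-sink="575 422" d="M591 150l-45 26-8 9-13 20-19 8 5 11 19 28 16 14 46 0z"/>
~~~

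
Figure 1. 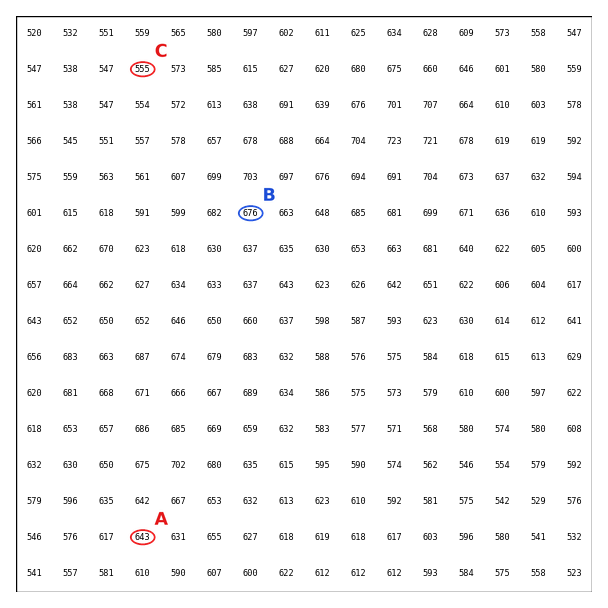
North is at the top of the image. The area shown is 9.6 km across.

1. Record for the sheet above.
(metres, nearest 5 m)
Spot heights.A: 645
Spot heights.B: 675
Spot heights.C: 555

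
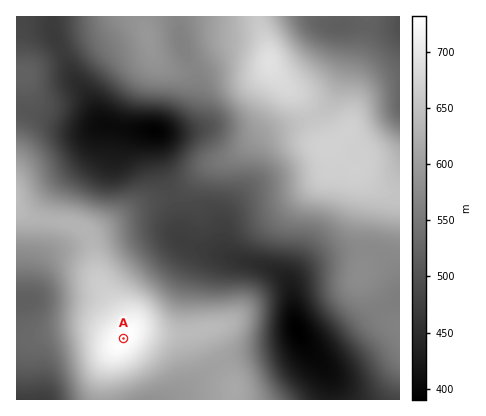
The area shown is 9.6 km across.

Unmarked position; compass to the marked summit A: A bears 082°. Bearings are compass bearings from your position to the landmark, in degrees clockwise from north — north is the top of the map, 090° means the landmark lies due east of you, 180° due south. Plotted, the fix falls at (58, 348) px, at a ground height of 553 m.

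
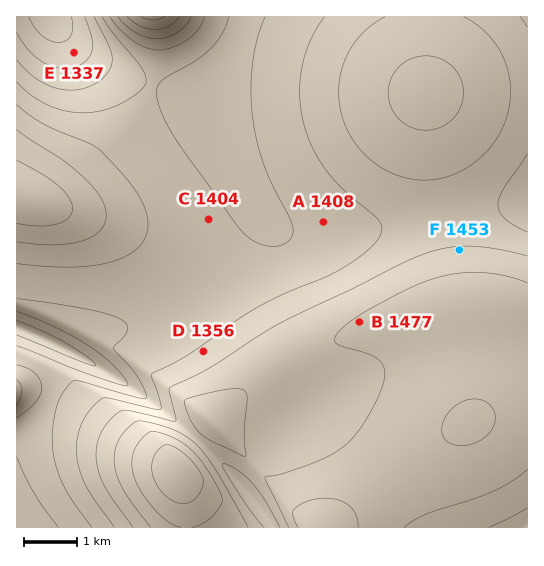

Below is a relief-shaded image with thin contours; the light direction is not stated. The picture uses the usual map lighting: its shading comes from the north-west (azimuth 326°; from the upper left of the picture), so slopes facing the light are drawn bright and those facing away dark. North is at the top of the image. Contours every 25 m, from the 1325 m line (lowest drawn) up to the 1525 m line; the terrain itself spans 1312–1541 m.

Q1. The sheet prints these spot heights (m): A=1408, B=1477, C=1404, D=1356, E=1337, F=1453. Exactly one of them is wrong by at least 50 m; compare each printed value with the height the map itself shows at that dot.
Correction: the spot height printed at D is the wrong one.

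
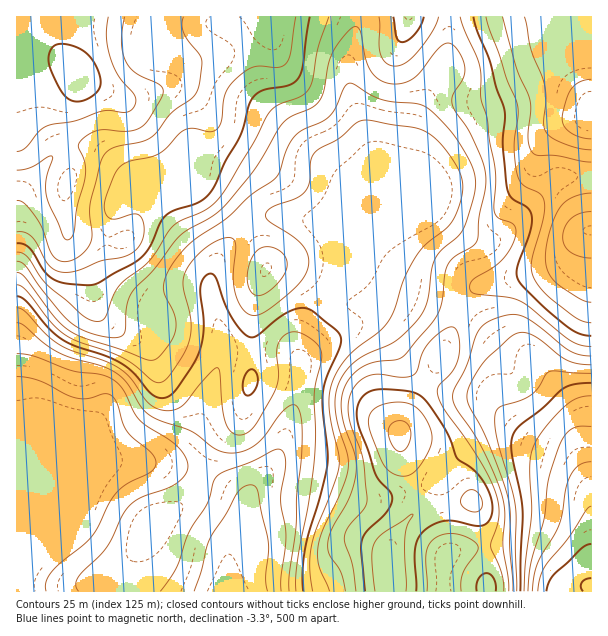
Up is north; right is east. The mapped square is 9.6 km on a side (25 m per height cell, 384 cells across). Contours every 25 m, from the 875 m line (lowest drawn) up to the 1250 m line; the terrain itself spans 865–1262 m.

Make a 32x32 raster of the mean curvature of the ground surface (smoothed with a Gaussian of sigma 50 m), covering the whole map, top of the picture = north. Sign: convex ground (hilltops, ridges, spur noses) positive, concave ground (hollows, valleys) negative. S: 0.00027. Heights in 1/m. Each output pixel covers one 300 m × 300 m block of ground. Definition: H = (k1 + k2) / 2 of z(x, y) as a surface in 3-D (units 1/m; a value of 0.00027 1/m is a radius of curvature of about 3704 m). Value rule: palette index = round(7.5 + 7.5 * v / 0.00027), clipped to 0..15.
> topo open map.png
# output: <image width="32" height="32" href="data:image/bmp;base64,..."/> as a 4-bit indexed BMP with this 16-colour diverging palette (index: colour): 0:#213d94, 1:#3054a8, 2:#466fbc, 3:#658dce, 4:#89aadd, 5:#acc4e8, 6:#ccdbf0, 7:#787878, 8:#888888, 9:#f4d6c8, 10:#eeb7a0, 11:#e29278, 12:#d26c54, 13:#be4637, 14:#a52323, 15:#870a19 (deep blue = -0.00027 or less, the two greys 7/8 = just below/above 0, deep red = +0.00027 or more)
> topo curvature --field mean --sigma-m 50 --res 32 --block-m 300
<image width="32" height="32" href="data:image/bmp;base64,Qk12AgAAAAAAAHYAAAAoAAAAIAAAACAAAAABAAQAAAAAAAACAAATCwAAEwsAABAAAAAAAAAAlD0hAKhUMAC8b0YAzo1lAN2qiQDoxKwA8NvMAHh4eACIiIgAyNb0AKC37gB4kuIAVGzSADdGvgAjI6UAGQqHAGrLmIiYZndJxkr+Y27/AFpmmqmImWZ2JulJ/ENZ/CE1dUeJmJhldhPvi/wgFMk3Y3djaaqYdWZCj7i9hEnoOIWHdWm7qqdVdUmlS9u/+EeFh3ZniZqnRHdWmEZ2n/RHZHeHZlRXhkNGdVm6Y3+iV2SHh2dkRnmVJHQo7padYmhmd3dnZWeK2jNUfN26uUNnV3ZVZmiYeNpCNu/e2nVGd0aGeGBOxkbLYyn9rKUyWalTVolAX8Y1zYQo/ZZnYlm5VHZBAb+4RKt0FKyUj8RodWhjNp77ulJ5UzNGdq/VZiKMA8//h8tSiUR3VEVrtmUWvQj92UbKM7xlipdmR7h1SqwKp6c1lyTOpmiId0e6l3uqDLeHVFUkvsl2dndZypmsqg37e9hVM43bhnd3ashWrKhK/Xv8VUJal2Z3ZmZ3UlzKZ8tFumZ1RVVXd3dTSrMY3VjaI3mbyERWdnd3dTfJRplH3VN5rep2ioZ3h3YjjLdVdK5zRWiqd4dmZ3d1RGvWM8RIZVZViodlVnZmZFd6x1i3ZUi6VIuoZWdmZ1V4eLvOiJpp2lWZh2aIZXZoqFR6vHeMqsupl2Z5p0aIeJhmeJyHjMl3mYd2rJU4uWVEeaiJh5qnI2iaiMx0N9xjI3m5ZXeIliaId3jKZjW+kyeZuXd4d5dHlVZouWdTfdU5qJh3"/>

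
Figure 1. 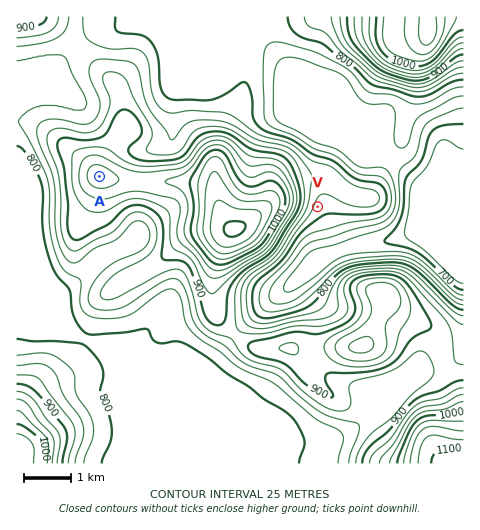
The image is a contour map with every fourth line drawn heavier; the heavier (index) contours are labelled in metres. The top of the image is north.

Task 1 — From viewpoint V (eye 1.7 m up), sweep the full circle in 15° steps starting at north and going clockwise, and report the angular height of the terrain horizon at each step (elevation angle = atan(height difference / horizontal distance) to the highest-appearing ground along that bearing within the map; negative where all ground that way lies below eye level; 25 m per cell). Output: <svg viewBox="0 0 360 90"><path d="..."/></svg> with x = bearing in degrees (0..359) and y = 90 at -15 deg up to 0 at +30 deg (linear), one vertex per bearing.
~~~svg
<svg viewBox="0 0 360 90"><path d="M0 54l15 1 15-2 15 2 15 1 15 1 15 2 15 4 15 0 15-9 15-1 15 1 15 2 15 0 15 2 15-4 15-11 15-7 15-5 15 0 15 5 15 7 15 6 15 3"/></svg>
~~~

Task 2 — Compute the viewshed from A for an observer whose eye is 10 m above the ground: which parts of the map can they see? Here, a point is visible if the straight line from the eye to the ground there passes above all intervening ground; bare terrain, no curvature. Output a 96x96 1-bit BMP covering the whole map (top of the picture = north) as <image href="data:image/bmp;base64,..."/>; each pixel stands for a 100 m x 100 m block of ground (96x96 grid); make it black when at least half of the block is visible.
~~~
<image width="96" height="96" href="data:image/bmp;base64,Qk2+BAAAAAAAAD4AAAAoAAAAYAAAAGAAAAABAAEAAAAAAIAEAAATCwAAEwsAAAIAAAAAAAAA////AAAAAAA/wP///////4f///8/gH///////gD///8/gH///////AB/////wH//////8AA/////8H//////4AAf////////////wAAP////////////gAAD//7/////////AAAA//j////////+AAAAH+D////////8AAAABwD////////4AAAAAAD////////4AAAAAAD////////wAAAAAAD////////gAAAAAAD////////AAAAAAAD///////+AAAAAAAD///////8AAAAAAAD///////4AAAAAAAD///////wAAAAAAAD//+D///gAAAAAAAD//8A///AAAAAAAAD//4AP/+AAAAAAAAD//4AB/8AAAAAAAAD//wAAP4AAAAAAAAD//gAADwB/4AAAAAD//gAABgB/4AAAAAD//AAABgA/AAAAAAD//AAABgAAAAAAAAD//AAABgAAAAAAAAD/+AAAD4AAAAAAAAD/+AAAD8AAAAAAAAD/+AAAD8AAAAAAAAD/+AAAB+AAAAAAAAD+/AAAB+AAAAAAAAD4HwAAB+AAAAAAAAD4D+AAB8AAAAAAAADwD/wAB8AAAAAAAADwB/4AB8AAAAAAAADwB/+AB8AAAAAAAADwA//AB8AAAAAAAADwA//wB8AAAAAAAADwAf/4B8AAAAAAAADwAH/+B8AAAAAAAADwAB//B8AAAAAAAADwAA//h8AAAAAAAADwAAB/x+AAAAAAAADgAAAf/+AAAAAAAADAAAAP//AAAAAAAACAAAAH//AAAAAAAAAADgAD//gAAAAAAAAAH4AD//gAAAAAAAAAH+AD//gAAAAAAAAAP+AD//gAAAAAAAAAH8AD//AAAAAAAAAADwAH//AAAAAAAAAAAAAH//AAAAAAAAAAAAAP/+AAAAAAAAAAAAAf/+AAAAAAAAAAAAB//+AAAAAAAAAAAH///+AAAAAAAAAAAP///+AAAAAAAAAAAP///8AAAAAAAAAAAP///8AAAAAAAAAAAOAf/8AAAAAAAAAAAAAH/+AAAAAAAAAAAAAB/+AAAAAAAAAAAAAAf+AAAAAAAAAAAAAAf+AAAAAAAAAAAAHAf8AAAAAAAAAAQA///8AAAAAAAAAAAA///8AAAAAAAAAAAB/h/4AAAAAAAACAAB+A/wAAAAAAAADgAB8A/wAAAAAAAADgAB4AfgAAAAAAAADwAD4APgAAAAAAAADwAD4AHBgAAAAAAAD8AH4AD/+AAAAAAAD+AP8AD//AAAAAAAD/4f+AB//AAAAAAAD///+AA//gAAAAAAD////AA//gAAAAAAD////AA//gAAAP/wD///jAA//gDwD//wD//+BgA//gD////wD//4AgA//gD////wD//4AAA//wH////wD//wAAA//4f////wD//wAAB////////wD//wAAB////////wD//wAAB////////wD//4AAD////////wD//4AAD////////wD//4AHH////////wD//8AH/////////wD//+AP/////////wA="/>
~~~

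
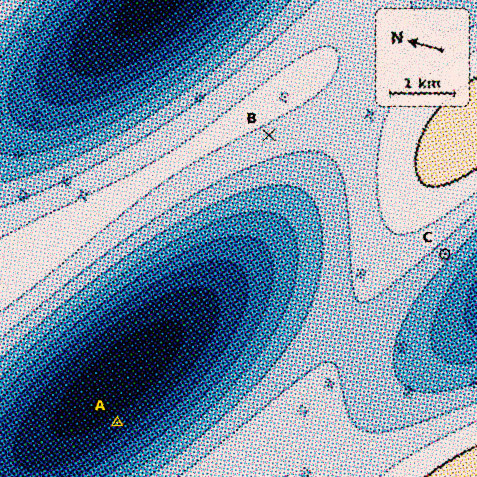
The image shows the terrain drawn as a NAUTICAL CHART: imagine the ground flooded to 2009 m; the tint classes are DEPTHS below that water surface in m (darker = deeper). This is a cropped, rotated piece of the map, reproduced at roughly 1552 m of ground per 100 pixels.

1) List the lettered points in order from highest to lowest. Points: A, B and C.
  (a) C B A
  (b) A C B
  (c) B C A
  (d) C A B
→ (c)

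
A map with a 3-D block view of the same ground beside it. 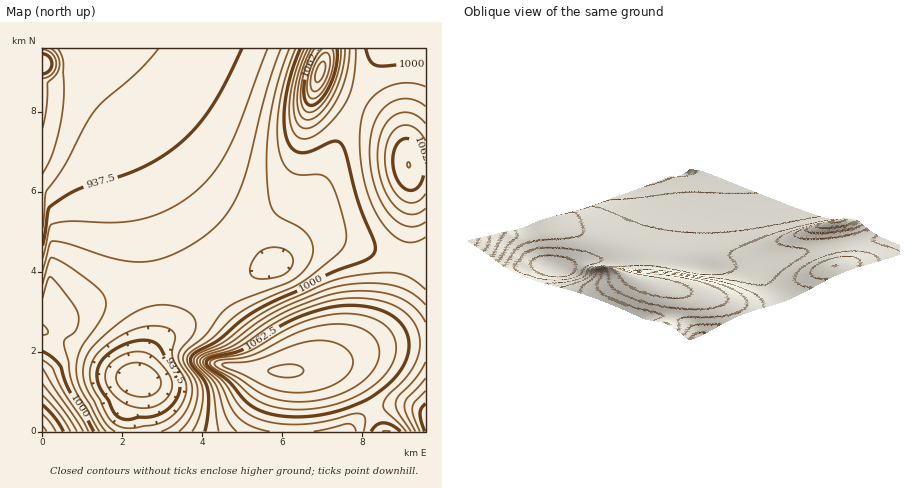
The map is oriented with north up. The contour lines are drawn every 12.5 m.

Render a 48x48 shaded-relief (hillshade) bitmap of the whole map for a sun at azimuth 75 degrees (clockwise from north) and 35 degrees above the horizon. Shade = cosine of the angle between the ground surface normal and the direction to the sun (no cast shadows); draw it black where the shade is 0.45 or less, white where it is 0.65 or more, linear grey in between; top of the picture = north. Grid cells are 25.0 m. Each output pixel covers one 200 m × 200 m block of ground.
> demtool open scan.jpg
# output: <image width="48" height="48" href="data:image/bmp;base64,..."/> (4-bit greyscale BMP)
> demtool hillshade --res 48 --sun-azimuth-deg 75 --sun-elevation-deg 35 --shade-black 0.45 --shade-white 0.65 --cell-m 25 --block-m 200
<image width="48" height="48" href="data:image/bmp;base64,Qk32BAAAAAAAAHYAAAAoAAAAMAAAADAAAAABAAQAAAAAAIAEAAATCwAAEwsAABAAAAAAAAAAAAAAABEREQAiIiIAMzMzAERERABVVVUAZmZmAHd3dwCIiIgAmZmZAKqqqgC7u7sAzMzMAN3d3QDu7u4A////AN3u///cuqqYh3d3d3d4iIiJmZl2Z5zv/97u///cqqqYh3ZmZnd3eIiJmZmIiKzv/t7v//7cqqqYdmZVZmZ3d4iImZmZmbze3d7v//7cu6mYdlVVVVZnd4iJmZmqqrzMy97v/+7cuqmHZVRERFVneIiZmZqqqru7u97u7u3cupmHZUMyM0VneImZmaqqq7u7u93u7u3Lqph2VCERE0Z3iJmZqqqqq7u7vN3e7dzLqYh1QgAAJXiJmZmqqqqqq7u7zN3d3cy6qYdlMQADeaqZmZqqqqqqq7u8zMy8zMu6mYdlQzNXmZmZmZmqqqqqq7u8zLurvLu6mYh3Zmd4iHeIiZmaqqqqq7u8zKqqu7uqqZiIh3d3d3d3iImZqqqqq7u8zJmaq7uqqZmIiIh3d3d3eImZmqqqq7u8zJmaq7qqqpmZiIiId3d3eIiZmqqqu7vMzJmaqqqqqpmZmIiIiIh3eIiZmaqqu7vMzJmqqqqqqpmZmZmZmIiIiIiJmaqqu7u8zJqqqqqqqpmZmZmZmZmYiIiImZqqu7u7zJqqqqqqqpmZmZmZmZmZmYiIiZqqq7u7u4mqqqqqqpmZmZmZqqqpmZiIiZmqqqq7u4m6qqqqqpmZmZmZqqqqqZiIiJmaqqqqu3mqqqqqqpmZmZmZmqqqqYiIiJmZmZqqqmiqqqqqqZmZmZmZmqqqmYiIiJmZmZmZqmiqqqqqqZmZmZmZmZqqmYiIiJmZmZmZmliqqqqqmZmZmZmZmZmZmYiIiIiIiIiJmVeqqqqqmZmZmZmZmZmZmZiIiIiIiIiImVeqqqqpmZmZmZmZmZmZmZmZmYiIh3eImVeZqqqZmZmZmZmZmZmZmZmZmYiId3d4mWiZmZmZmZmZmZmZmZmZmZmZmYiHd2Z4mniZmZmZmZmZmZmZmZmImZmZmYiHdmZ4mniZmZmZmZmZmZmZmYiIiZmZmYh3ZmZomoiZmZmZmZmZmZmZmYiIiJmZmYh3ZlVoq4iJmZmZmZmZmZmZmYiIiImZmYh3ZVVoq4iJmZmZmZmZmZmZmIiIiImZmYh3ZVVoq4iImZmZmZmZmZmZmIiId4iZmYh3ZVZ5vIiImZmZmZmZmZmZmIiHd3iZmZh3ZVZ5vIiImZmZmZmZmZmZmIiHd3iJqZh3ZmaJvIiImZmZmZmZmZmZmIh3ZmeJqpiHZmeKvIiIiZmZmZmZmZmZmIh3ZlaJqqmHd3eKvIiIiZmZmZmZmZmZmIh3ZVV5q6mYd3iau4iIiZmZmZmZmZmZmIh3ZURovLqYh4iau4iIiZmZmZmZmZmZmYiHZTNIvMupiIiau4iIiZmZmZmZmZmZmYiHZTEmvdypmImaq4eIiZmZmZmZmZmZmYiHZTEUru26mZmaqoiIiZmZmZmZmZmZmYiHZTECn/7LqZmaqmZ4mZmZmZmZmZmZmYiHdkEBjv/bqpmaqlRImZmZmZmZmZmZmZiIdkIAbf/suqmaqkJImZmZmZmZmZmZmZiIdlMQTP/suqqqqkNomZmZmZmZmZmZmZiId2QhSv/9uqqqqg=="/>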